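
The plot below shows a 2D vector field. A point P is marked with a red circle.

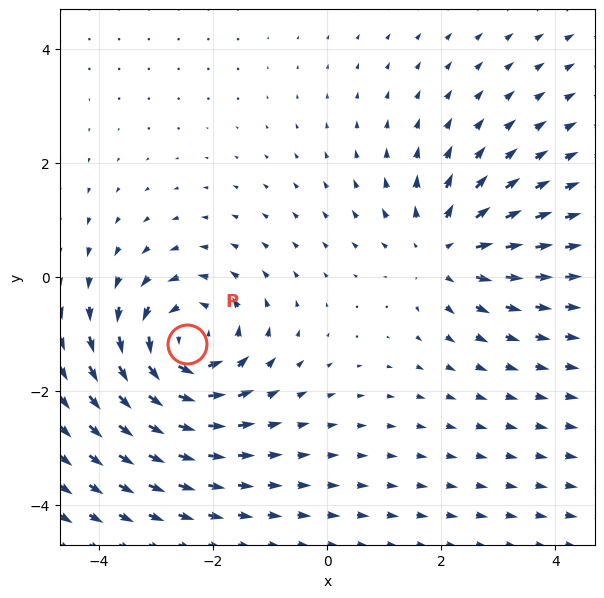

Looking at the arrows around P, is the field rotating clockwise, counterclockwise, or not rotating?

Near P at (-2.5, -1.2) the arrows circulate counterclockwise. The curl (z-component) there is about +4; positive curl means counterclockwise rotation.

counterclockwise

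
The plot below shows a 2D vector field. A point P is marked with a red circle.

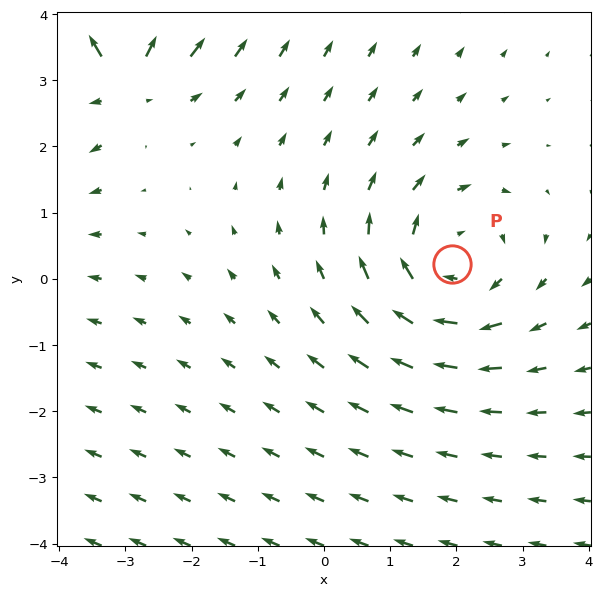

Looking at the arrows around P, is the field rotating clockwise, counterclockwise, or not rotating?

Near P at (1.9, 0.2) the arrows circulate clockwise. The curl (z-component) there is about -3; negative curl means clockwise rotation.

clockwise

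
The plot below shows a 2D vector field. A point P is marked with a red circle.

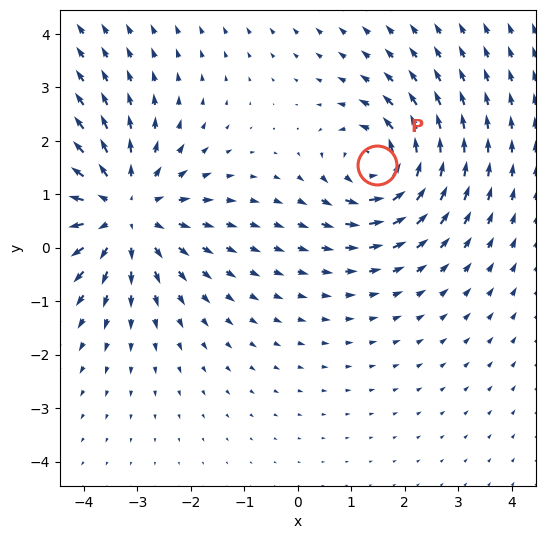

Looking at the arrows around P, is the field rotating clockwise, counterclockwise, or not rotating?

Near P at (1.5, 1.5) the arrows circulate counterclockwise. The curl (z-component) there is about +4; positive curl means counterclockwise rotation.

counterclockwise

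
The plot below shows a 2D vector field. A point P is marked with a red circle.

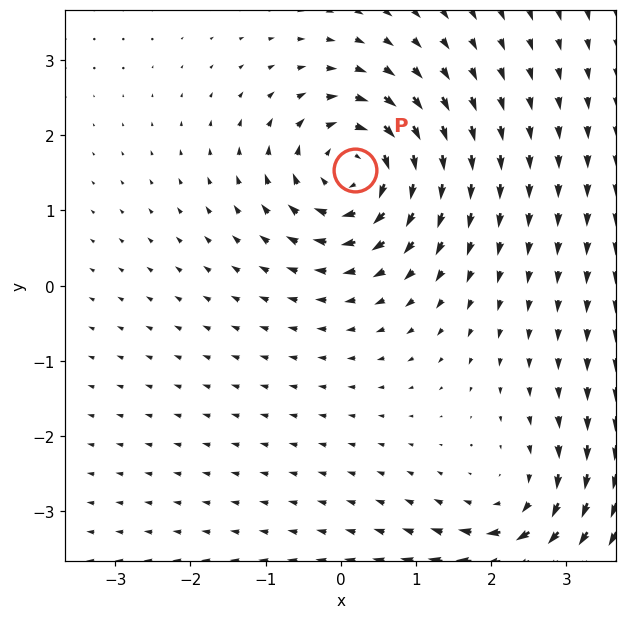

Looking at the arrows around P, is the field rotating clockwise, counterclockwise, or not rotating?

clockwise

Near P at (0.2, 1.5) the arrows circulate clockwise. The curl (z-component) there is about -5; negative curl means clockwise rotation.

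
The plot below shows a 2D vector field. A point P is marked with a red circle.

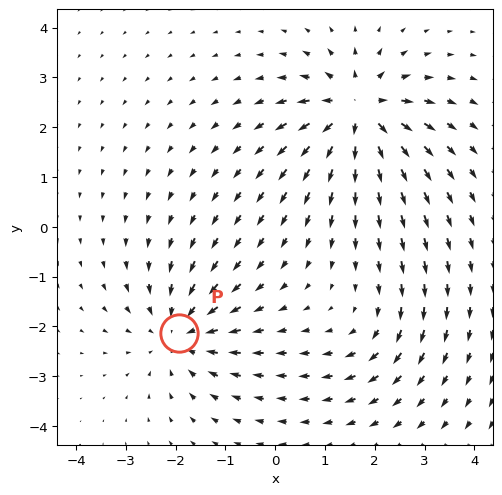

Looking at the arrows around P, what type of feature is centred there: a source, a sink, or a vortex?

sink

At P (-1.9, -2.1) the arrows converge inward. Divergence about -4, curl ≈0 — negative divergence with near-zero curl is a sink.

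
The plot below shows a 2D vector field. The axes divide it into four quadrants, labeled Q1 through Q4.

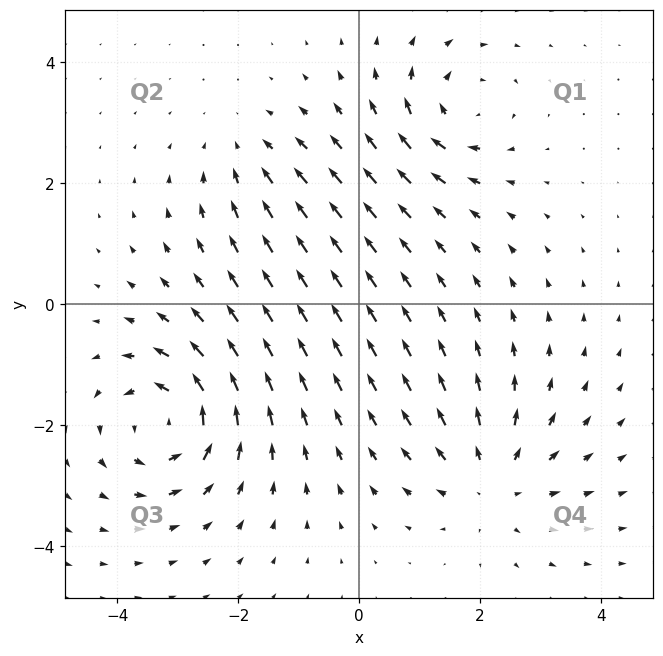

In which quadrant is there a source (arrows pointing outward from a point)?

The source sits at approximately (2.2, -2.9), which lies in quadrant Q4. The divergence there is about +4, positive as expected for a source.

Q4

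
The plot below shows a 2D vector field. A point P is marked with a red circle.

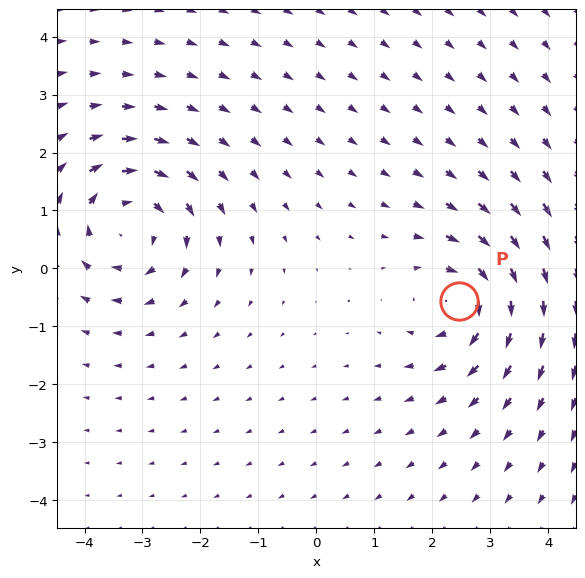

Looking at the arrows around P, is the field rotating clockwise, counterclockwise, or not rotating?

Near P at (2.5, -0.6) the arrows circulate clockwise. The curl (z-component) there is about -5; negative curl means clockwise rotation.

clockwise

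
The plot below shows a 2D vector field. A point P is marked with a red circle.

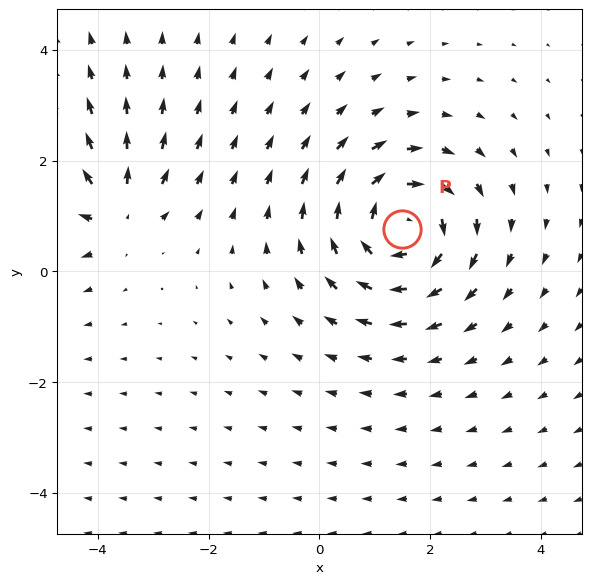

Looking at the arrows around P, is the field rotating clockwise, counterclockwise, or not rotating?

Near P at (1.5, 0.8) the arrows circulate clockwise. The curl (z-component) there is about -5; negative curl means clockwise rotation.

clockwise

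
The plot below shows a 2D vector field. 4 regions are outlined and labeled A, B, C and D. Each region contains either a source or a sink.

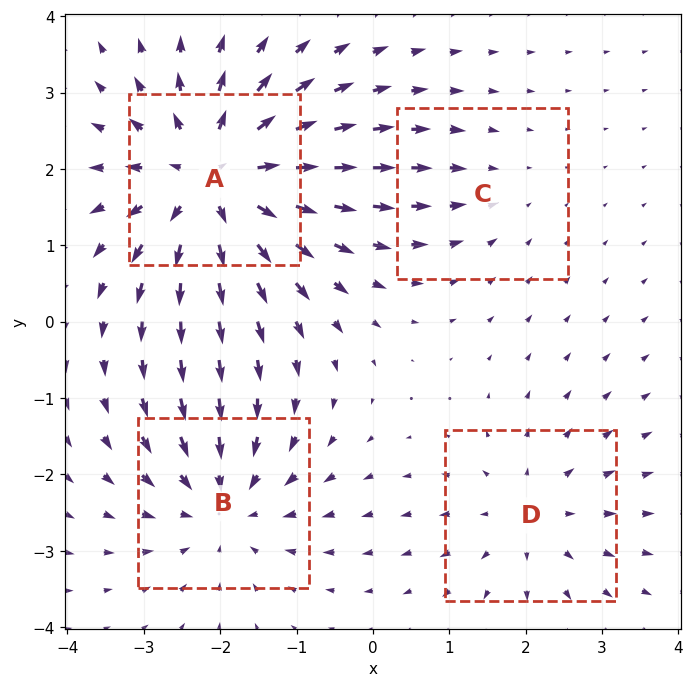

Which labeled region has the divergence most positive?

A

Divergence at each region's feature centre — A: about +7, B: about -5, C: about -2, D: about +3. Region A is most positive.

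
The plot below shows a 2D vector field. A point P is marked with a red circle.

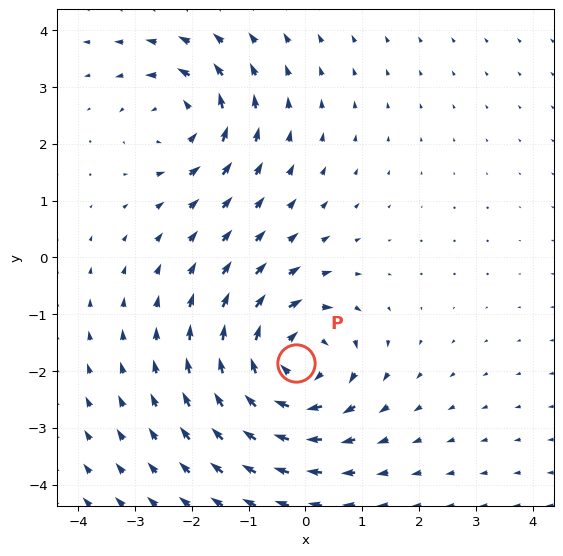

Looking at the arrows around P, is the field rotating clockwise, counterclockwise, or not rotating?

Near P at (-0.2, -1.9) the arrows circulate clockwise. The curl (z-component) there is about -5; negative curl means clockwise rotation.

clockwise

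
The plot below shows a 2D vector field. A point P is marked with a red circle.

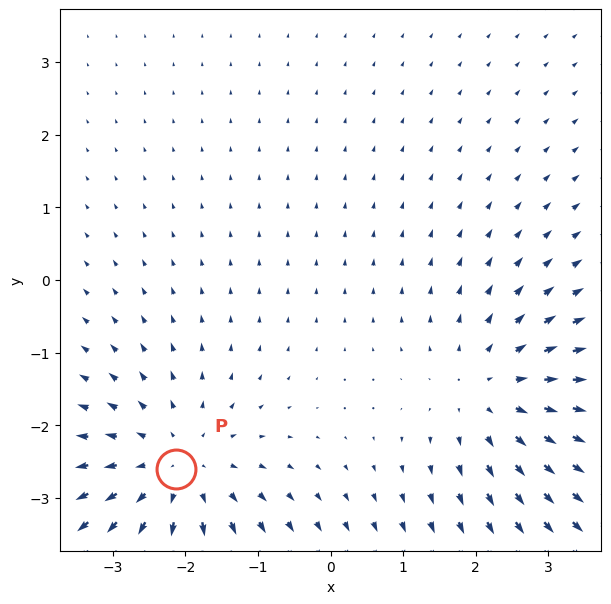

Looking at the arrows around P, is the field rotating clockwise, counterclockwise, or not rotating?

not rotating

Near P at (-2.1, -2.6) the arrows show no circulation. The curl there is ≈0.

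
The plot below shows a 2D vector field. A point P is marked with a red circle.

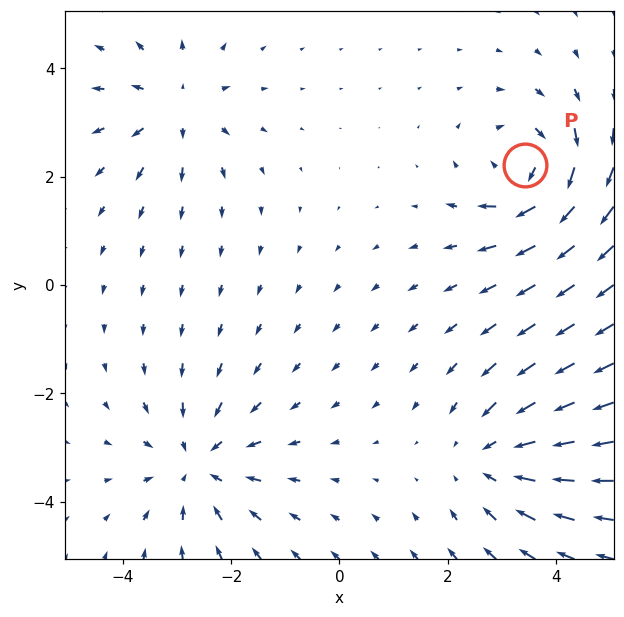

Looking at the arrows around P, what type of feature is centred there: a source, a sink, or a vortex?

vortex

At P (3.4, 2.2) the arrows circulate clockwise. Divergence ≈0, curl about -6 — near-zero divergence with nonzero curl is a vortex.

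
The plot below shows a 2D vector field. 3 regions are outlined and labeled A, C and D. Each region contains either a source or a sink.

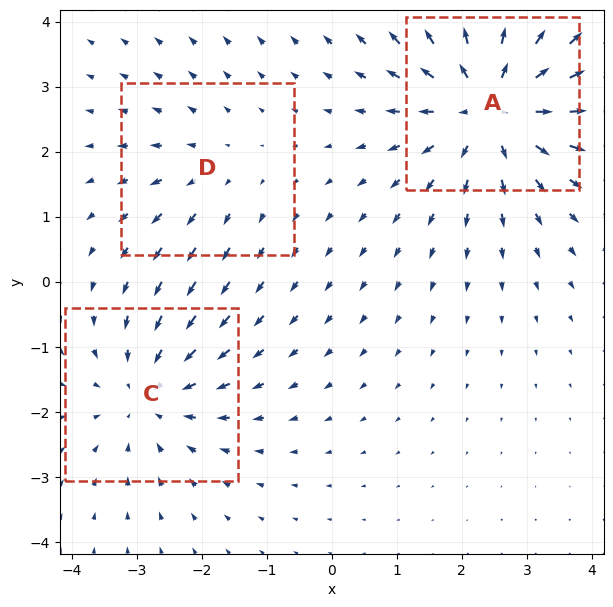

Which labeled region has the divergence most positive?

A

Divergence at each region's feature centre — A: about +4, C: about -3, D: about +2. Region A is most positive.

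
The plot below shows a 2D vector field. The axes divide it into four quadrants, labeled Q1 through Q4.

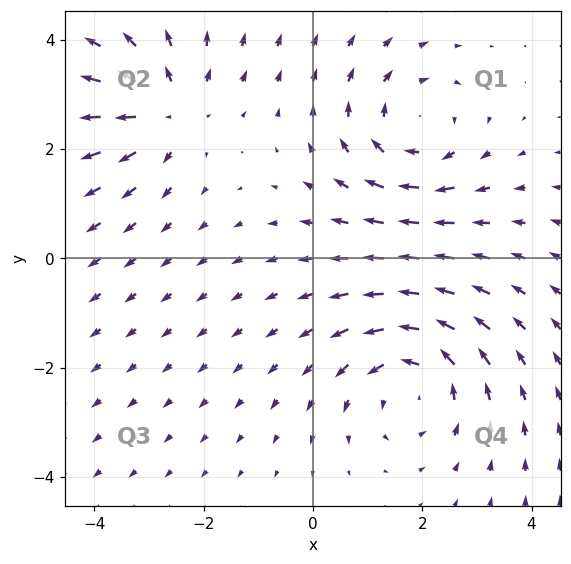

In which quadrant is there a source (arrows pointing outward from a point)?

Q2

The source sits at approximately (-2.7, 2.7), which lies in quadrant Q2. The divergence there is about +4, positive as expected for a source.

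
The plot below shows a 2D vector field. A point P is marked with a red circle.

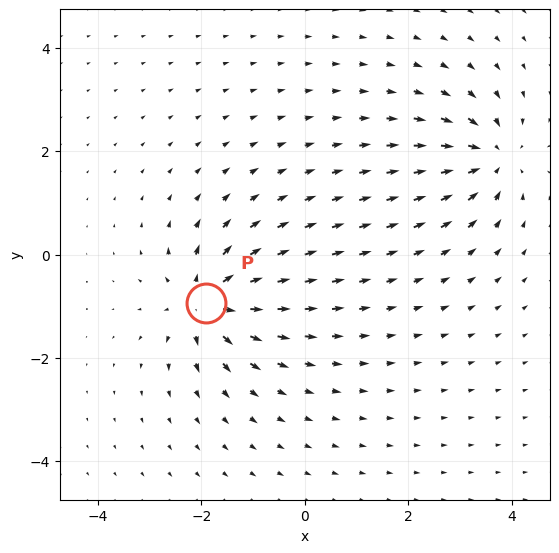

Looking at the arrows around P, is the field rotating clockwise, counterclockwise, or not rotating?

not rotating

Near P at (-1.9, -0.9) the arrows show no circulation. The curl there is ≈0.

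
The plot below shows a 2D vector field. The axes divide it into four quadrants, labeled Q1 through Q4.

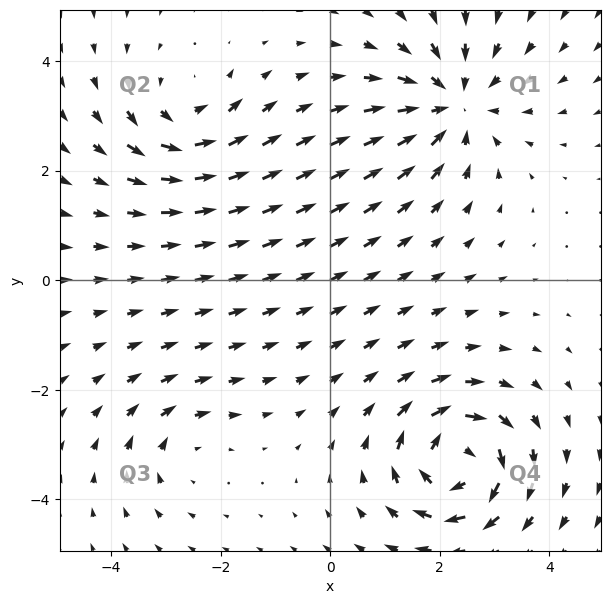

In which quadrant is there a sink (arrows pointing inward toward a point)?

Q1

The sink sits at approximately (2.3, 3.2), which lies in quadrant Q1. The divergence there is about -5, negative as expected for a sink.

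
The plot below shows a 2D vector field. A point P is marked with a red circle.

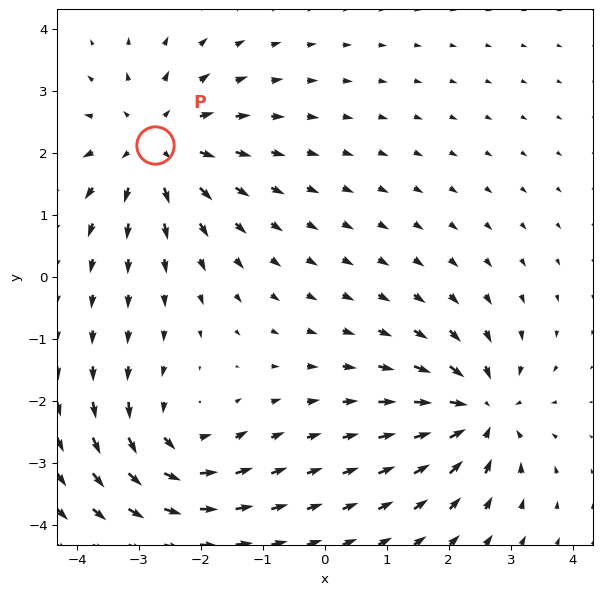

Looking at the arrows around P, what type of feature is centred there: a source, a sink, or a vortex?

source

At P (-2.7, 2.1) the arrows spread outward. Divergence about +4, curl ≈0 — positive divergence with near-zero curl is a source.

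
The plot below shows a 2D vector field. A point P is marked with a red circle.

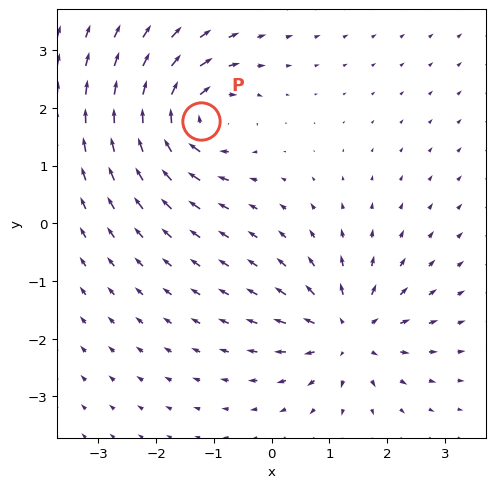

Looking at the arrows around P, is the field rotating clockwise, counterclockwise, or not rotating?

Near P at (-1.2, 1.8) the arrows circulate clockwise. The curl (z-component) there is about -5; negative curl means clockwise rotation.

clockwise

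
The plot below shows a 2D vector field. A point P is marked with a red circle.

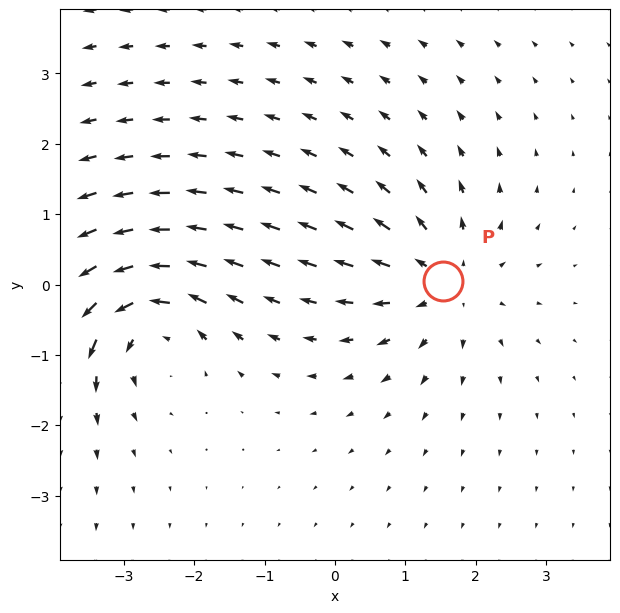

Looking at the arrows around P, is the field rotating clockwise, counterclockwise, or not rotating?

Near P at (1.5, 0.1) the arrows show no circulation. The curl there is ≈0.

not rotating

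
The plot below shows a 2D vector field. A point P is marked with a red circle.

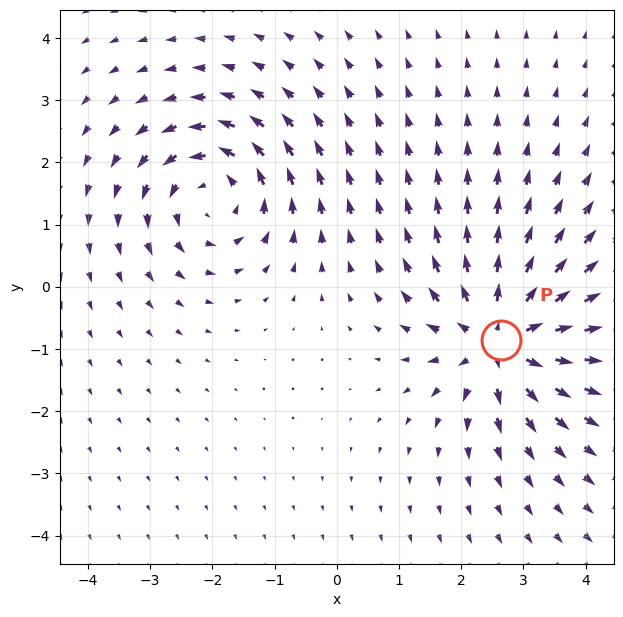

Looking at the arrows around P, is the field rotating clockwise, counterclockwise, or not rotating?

not rotating

Near P at (2.6, -0.8) the arrows show no circulation. The curl there is ≈0.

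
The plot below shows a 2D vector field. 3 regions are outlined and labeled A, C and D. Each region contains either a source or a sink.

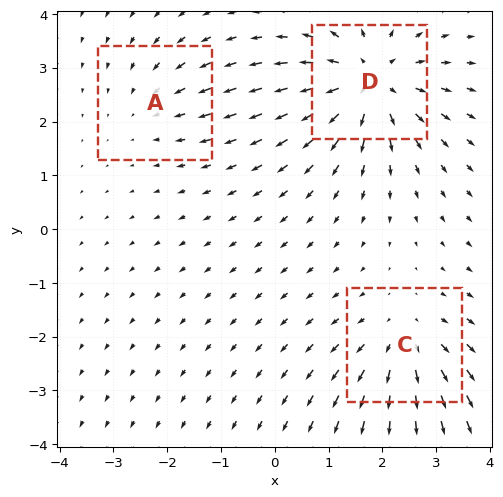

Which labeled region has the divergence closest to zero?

A

Divergence at each region's feature centre — A: about -2, C: about +3, D: about +5. Region A is closest to zero.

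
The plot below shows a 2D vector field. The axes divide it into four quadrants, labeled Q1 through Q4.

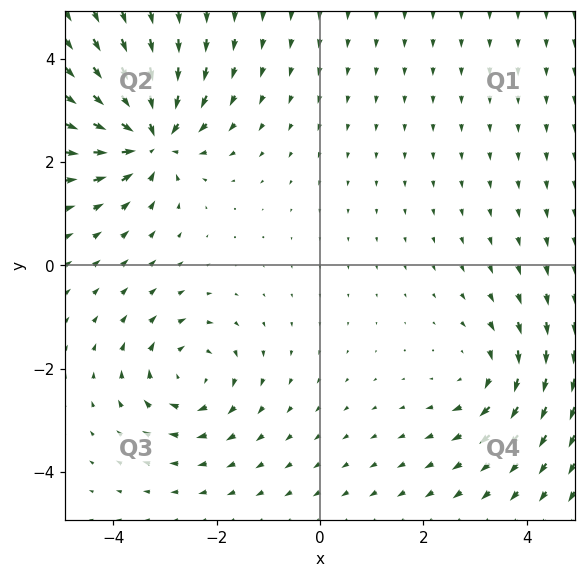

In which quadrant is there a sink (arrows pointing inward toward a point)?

Q2

The sink sits at approximately (-3.3, 2.5), which lies in quadrant Q2. The divergence there is about -5, negative as expected for a sink.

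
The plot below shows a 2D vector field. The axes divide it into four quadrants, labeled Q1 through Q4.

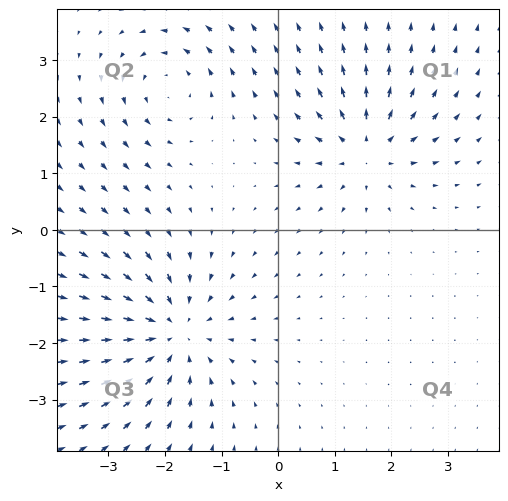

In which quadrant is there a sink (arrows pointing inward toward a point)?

The sink sits at approximately (-1.9, -1.8), which lies in quadrant Q3. The divergence there is about -4, negative as expected for a sink.

Q3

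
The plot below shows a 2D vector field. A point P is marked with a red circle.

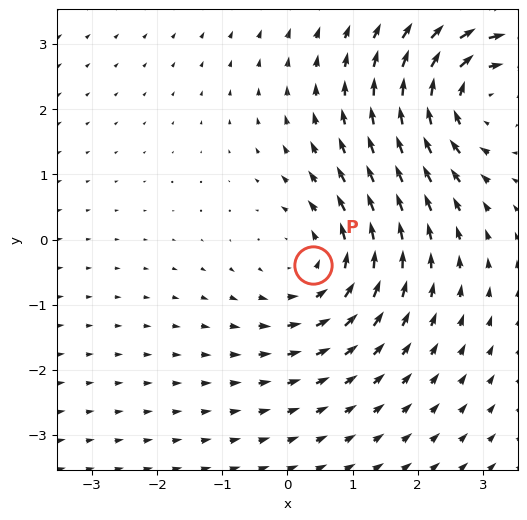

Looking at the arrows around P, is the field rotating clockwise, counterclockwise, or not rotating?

counterclockwise

Near P at (0.4, -0.4) the arrows circulate counterclockwise. The curl (z-component) there is about +3; positive curl means counterclockwise rotation.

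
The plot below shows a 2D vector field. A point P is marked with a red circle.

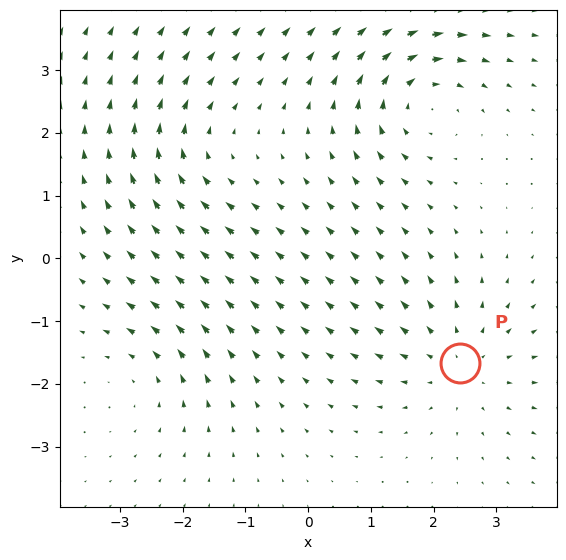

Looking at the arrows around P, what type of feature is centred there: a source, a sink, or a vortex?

source

At P (2.4, -1.7) the arrows spread outward. Divergence about +3, curl ≈0 — positive divergence with near-zero curl is a source.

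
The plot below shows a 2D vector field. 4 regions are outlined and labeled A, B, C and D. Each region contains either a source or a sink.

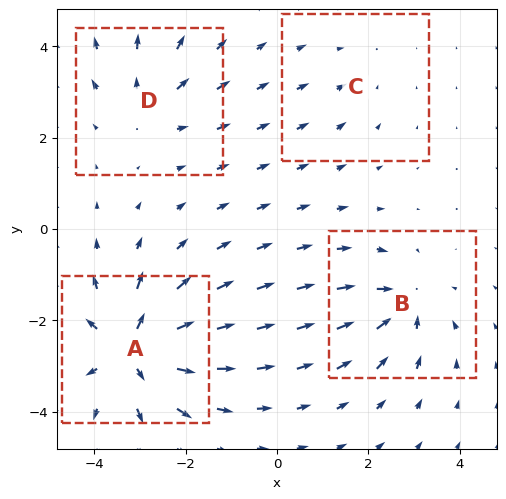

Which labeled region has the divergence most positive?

Divergence at each region's feature centre — A: about +8, B: about -5, C: about -2, D: about +4. Region A is most positive.

A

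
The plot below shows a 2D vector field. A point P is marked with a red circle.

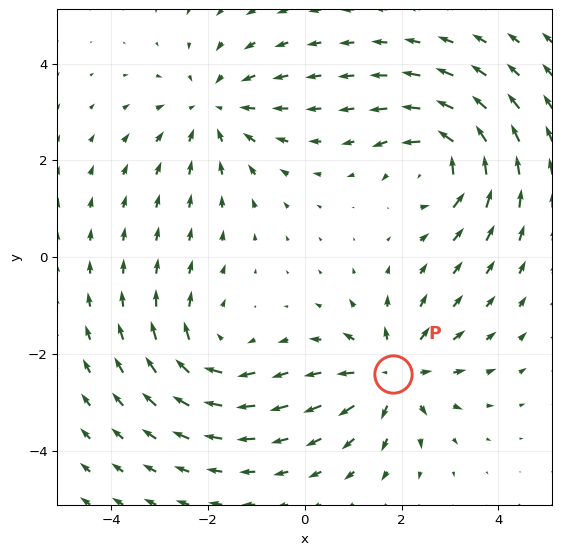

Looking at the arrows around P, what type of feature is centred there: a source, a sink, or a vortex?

source

At P (1.8, -2.4) the arrows spread outward. Divergence about +5, curl ≈0 — positive divergence with near-zero curl is a source.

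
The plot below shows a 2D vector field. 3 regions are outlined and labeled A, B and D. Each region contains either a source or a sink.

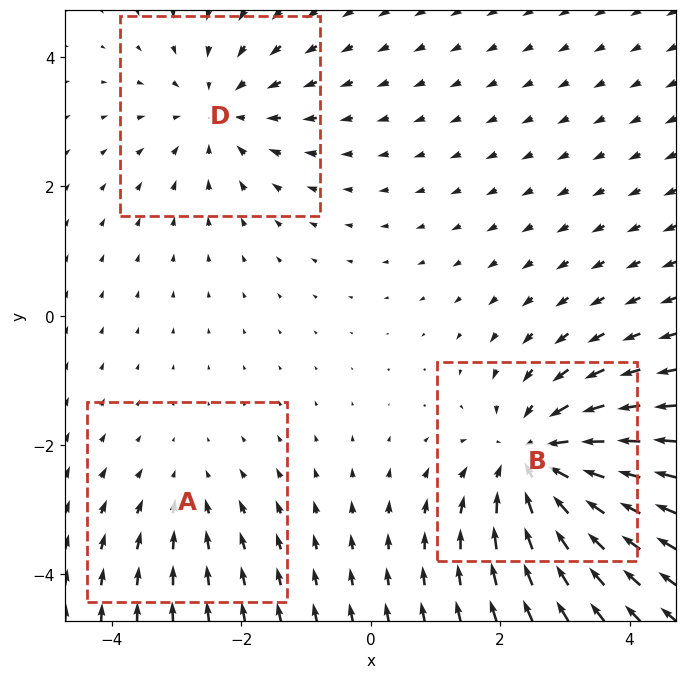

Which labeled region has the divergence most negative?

Divergence at each region's feature centre — A: about -2, B: about -4, D: about -3. Region B is most negative.

B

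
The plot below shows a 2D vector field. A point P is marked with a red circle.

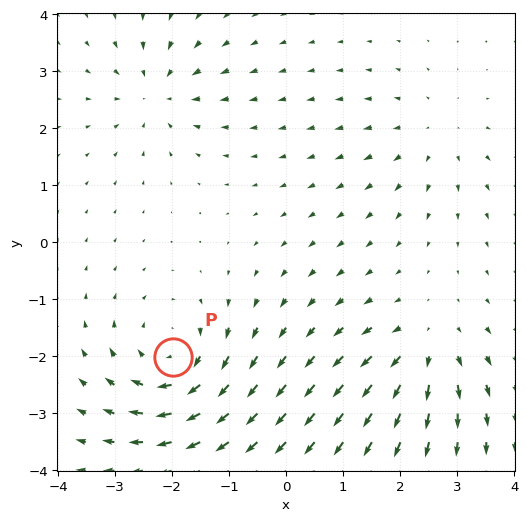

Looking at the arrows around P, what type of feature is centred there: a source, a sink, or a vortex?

At P (-2.0, -2.0) the arrows circulate clockwise. Divergence ≈0, curl about -5 — near-zero divergence with nonzero curl is a vortex.

vortex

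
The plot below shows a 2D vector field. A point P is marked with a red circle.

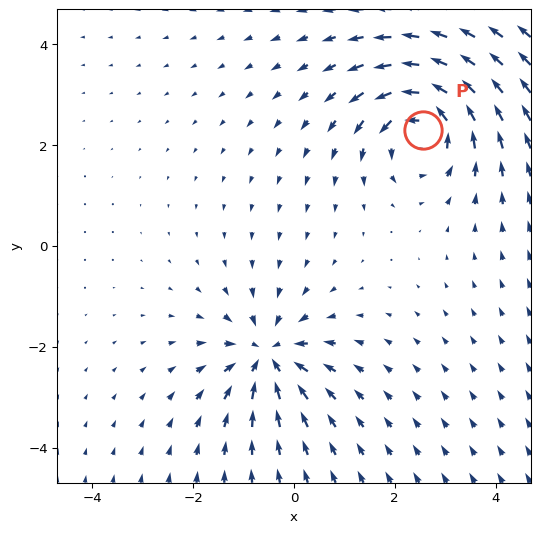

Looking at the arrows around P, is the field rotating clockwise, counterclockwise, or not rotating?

Near P at (2.6, 2.3) the arrows circulate counterclockwise. The curl (z-component) there is about +4; positive curl means counterclockwise rotation.

counterclockwise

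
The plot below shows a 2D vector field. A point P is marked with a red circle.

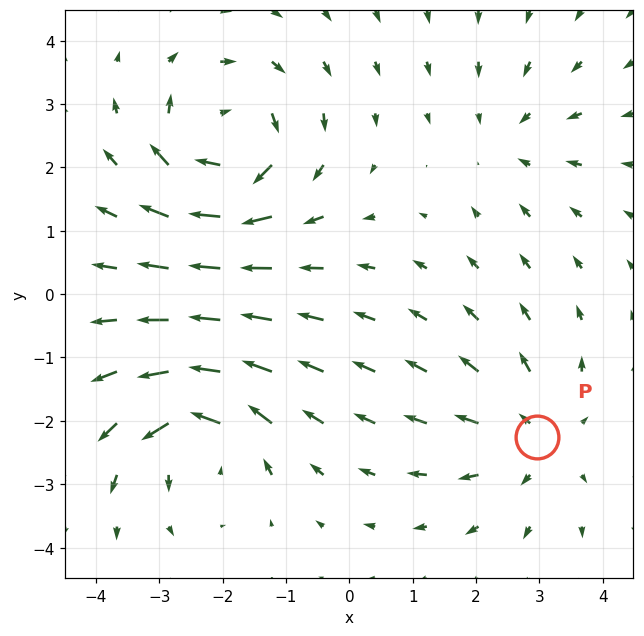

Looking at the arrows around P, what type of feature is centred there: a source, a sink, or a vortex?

source

At P (3.0, -2.3) the arrows spread outward. Divergence about +3, curl ≈0 — positive divergence with near-zero curl is a source.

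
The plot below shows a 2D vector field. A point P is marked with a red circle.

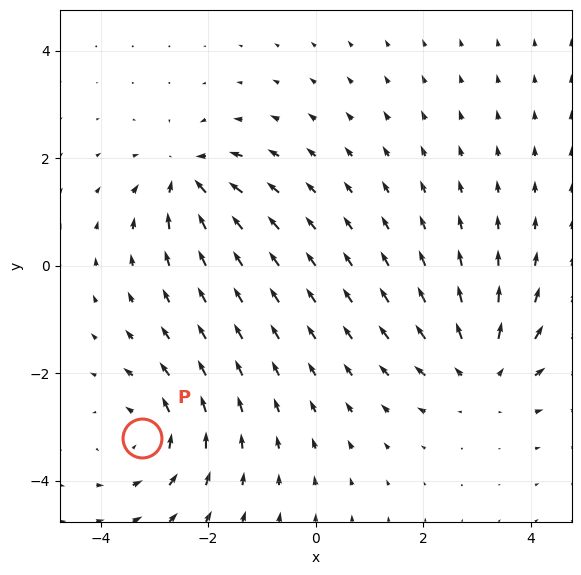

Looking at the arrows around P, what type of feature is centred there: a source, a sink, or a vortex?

vortex

At P (-3.2, -3.2) the arrows circulate counterclockwise. Divergence ≈0, curl about +4 — near-zero divergence with nonzero curl is a vortex.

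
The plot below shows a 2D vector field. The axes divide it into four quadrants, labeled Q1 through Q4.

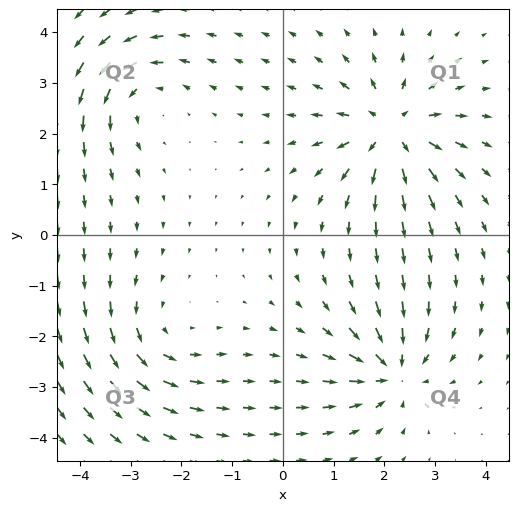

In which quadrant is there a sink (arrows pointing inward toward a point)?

Q4

The sink sits at approximately (2.2, -2.7), which lies in quadrant Q4. The divergence there is about -5, negative as expected for a sink.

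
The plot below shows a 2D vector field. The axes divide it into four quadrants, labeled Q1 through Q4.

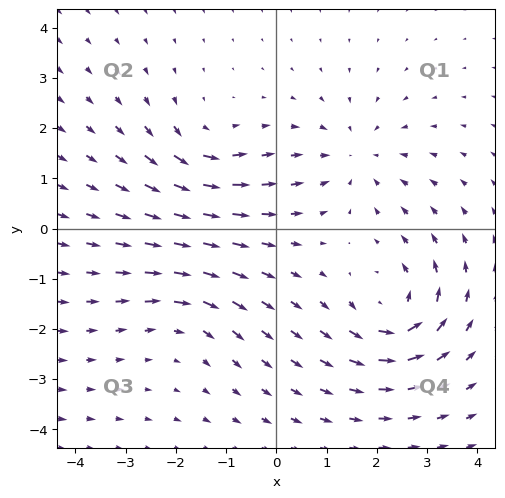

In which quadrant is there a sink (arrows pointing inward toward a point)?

Q1

The sink sits at approximately (1.6, 1.4), which lies in quadrant Q1. The divergence there is about -3, negative as expected for a sink.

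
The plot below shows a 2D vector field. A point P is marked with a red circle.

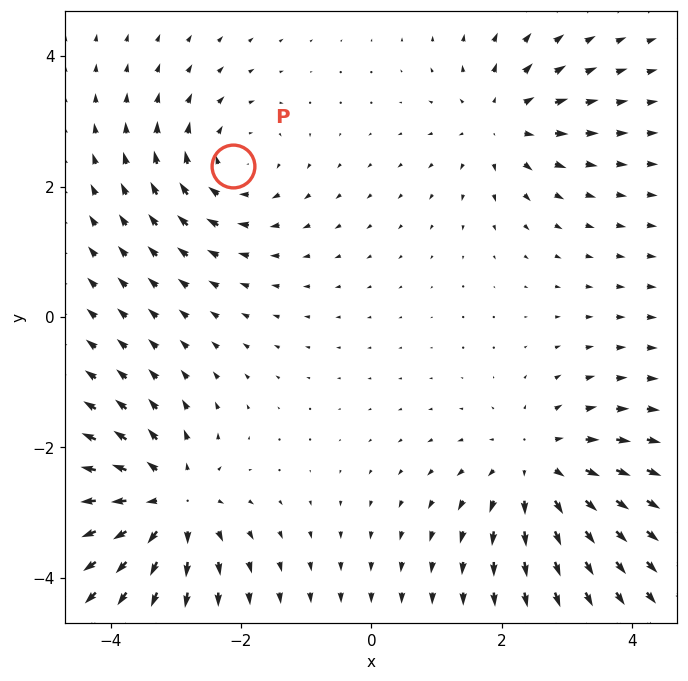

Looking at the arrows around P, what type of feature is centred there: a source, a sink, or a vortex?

vortex

At P (-2.1, 2.3) the arrows circulate clockwise. Divergence ≈0, curl about -4 — near-zero divergence with nonzero curl is a vortex.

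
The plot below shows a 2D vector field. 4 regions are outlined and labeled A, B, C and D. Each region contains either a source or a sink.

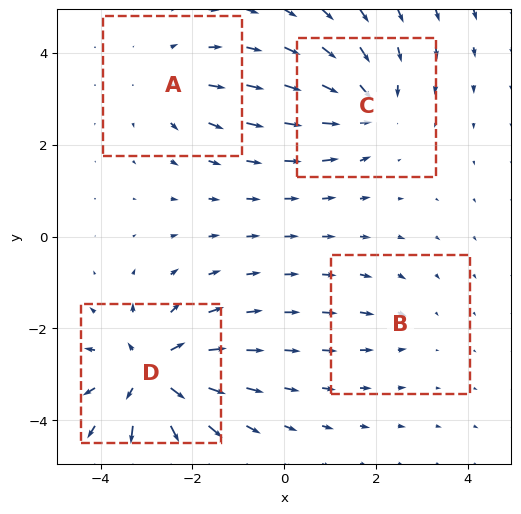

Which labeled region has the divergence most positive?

D

Divergence at each region's feature centre — A: about +3, B: about -2, C: about -5, D: about +7. Region D is most positive.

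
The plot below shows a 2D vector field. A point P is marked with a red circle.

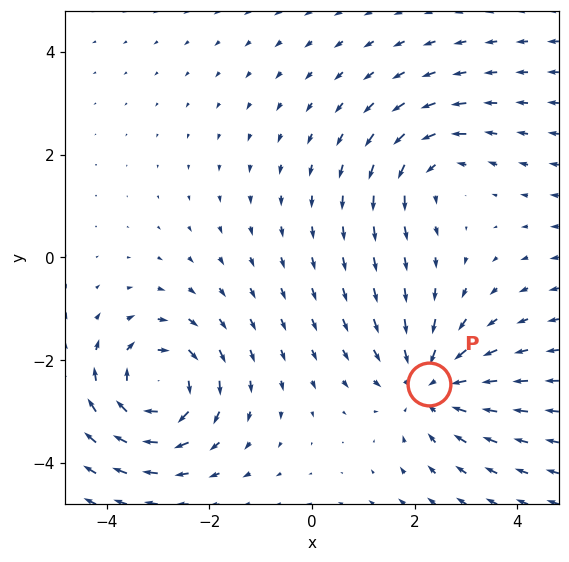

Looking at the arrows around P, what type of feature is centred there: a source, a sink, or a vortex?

At P (2.3, -2.5) the arrows converge inward. Divergence about -3, curl ≈0 — negative divergence with near-zero curl is a sink.

sink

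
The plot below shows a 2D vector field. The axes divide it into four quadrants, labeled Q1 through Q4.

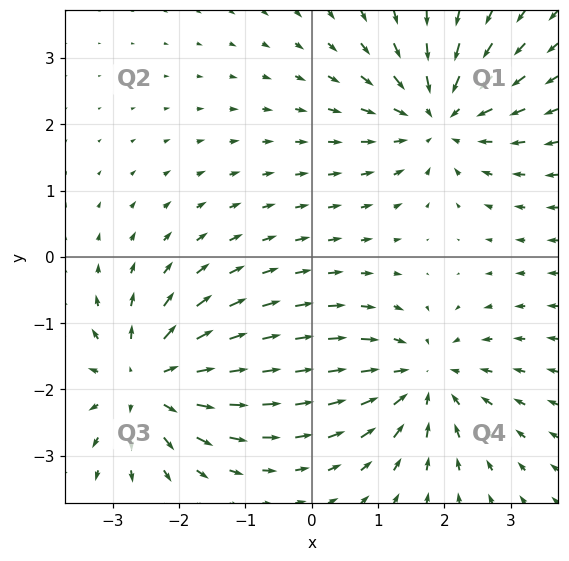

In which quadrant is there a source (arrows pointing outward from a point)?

The source sits at approximately (-2.5, -1.9), which lies in quadrant Q3. The divergence there is about +5, positive as expected for a source.

Q3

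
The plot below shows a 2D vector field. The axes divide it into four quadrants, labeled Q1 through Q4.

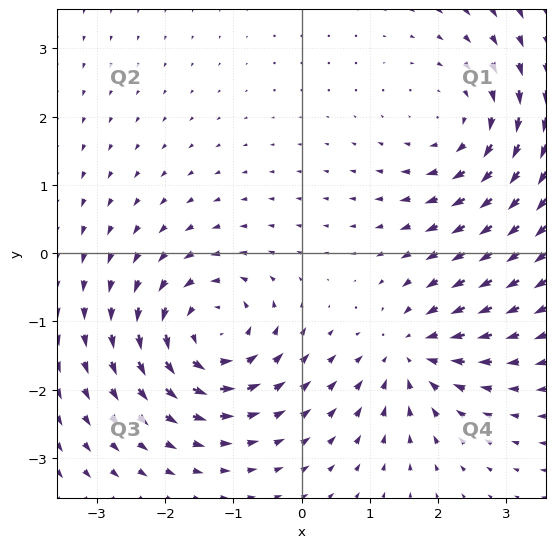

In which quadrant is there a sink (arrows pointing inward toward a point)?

The sink sits at approximately (1.6, -1.5), which lies in quadrant Q4. The divergence there is about -3, negative as expected for a sink.

Q4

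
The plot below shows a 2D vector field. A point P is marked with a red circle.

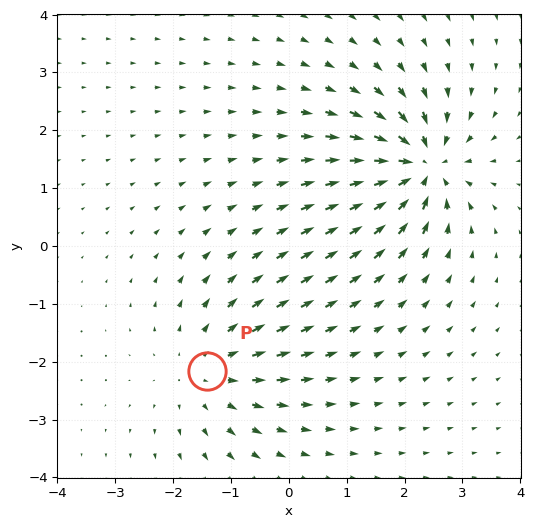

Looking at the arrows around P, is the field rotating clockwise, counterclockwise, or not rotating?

Near P at (-1.4, -2.2) the arrows show no circulation. The curl there is ≈0.

not rotating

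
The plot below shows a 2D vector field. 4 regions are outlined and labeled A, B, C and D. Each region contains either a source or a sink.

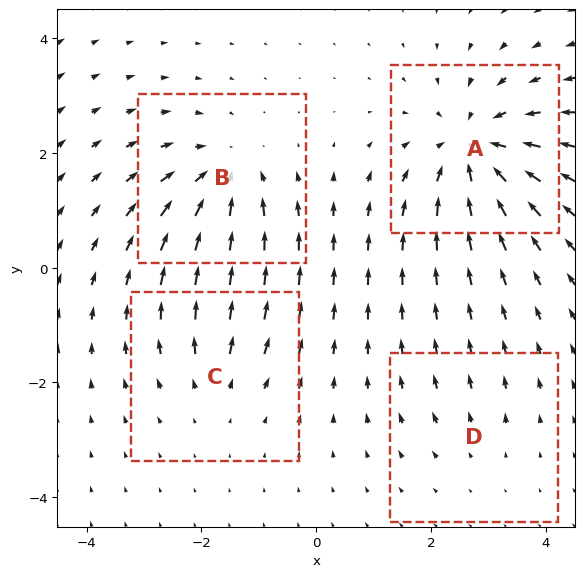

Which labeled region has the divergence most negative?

A

Divergence at each region's feature centre — A: about -7, B: about -5, C: about +3, D: about +2. Region A is most negative.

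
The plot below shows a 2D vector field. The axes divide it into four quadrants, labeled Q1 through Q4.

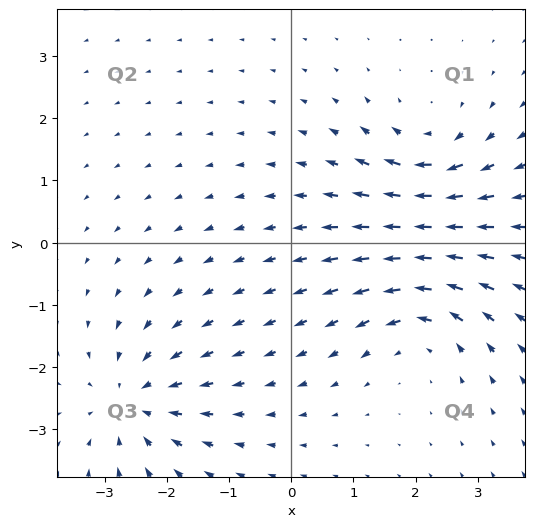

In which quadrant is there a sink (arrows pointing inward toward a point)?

Q3

The sink sits at approximately (-2.5, -2.6), which lies in quadrant Q3. The divergence there is about -5, negative as expected for a sink.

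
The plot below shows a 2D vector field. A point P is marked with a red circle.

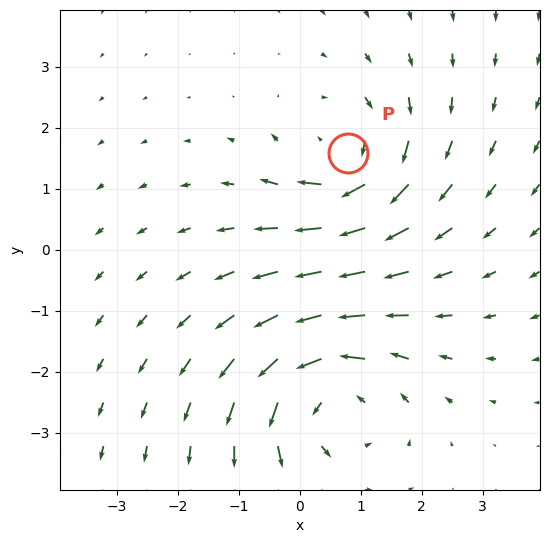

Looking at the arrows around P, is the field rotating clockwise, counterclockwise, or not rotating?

clockwise

Near P at (0.8, 1.6) the arrows circulate clockwise. The curl (z-component) there is about -4; negative curl means clockwise rotation.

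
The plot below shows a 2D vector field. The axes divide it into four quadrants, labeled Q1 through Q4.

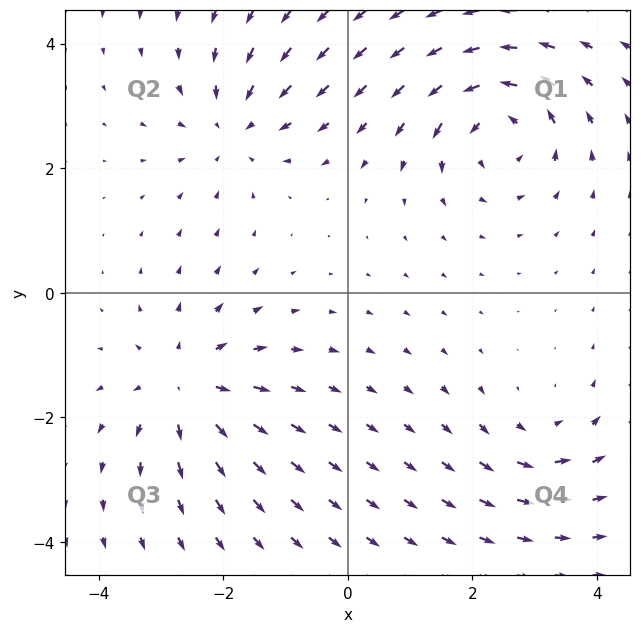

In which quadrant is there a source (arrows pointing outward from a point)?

The source sits at approximately (-2.6, -1.5), which lies in quadrant Q3. The divergence there is about +5, positive as expected for a source.

Q3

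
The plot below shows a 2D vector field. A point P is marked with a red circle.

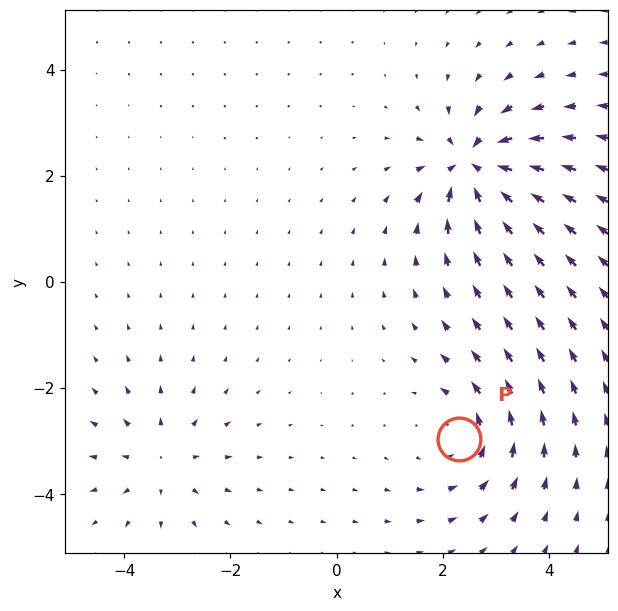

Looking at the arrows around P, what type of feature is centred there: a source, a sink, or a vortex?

At P (2.3, -3.0) the arrows circulate counterclockwise. Divergence ≈0, curl about +3 — near-zero divergence with nonzero curl is a vortex.

vortex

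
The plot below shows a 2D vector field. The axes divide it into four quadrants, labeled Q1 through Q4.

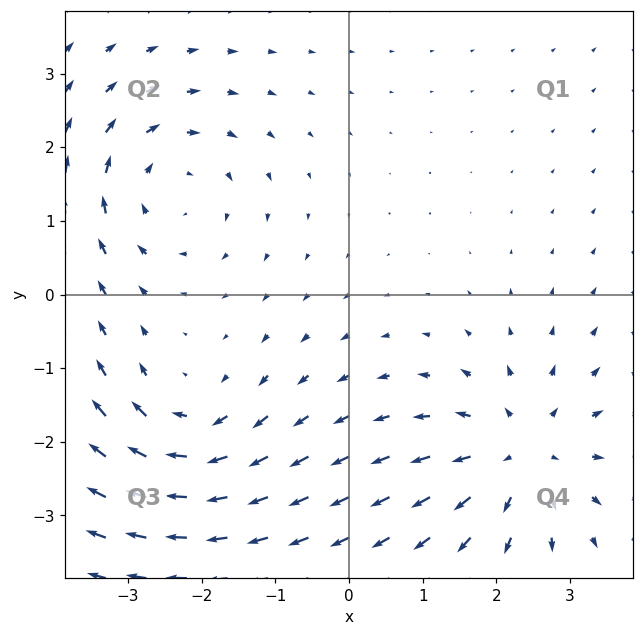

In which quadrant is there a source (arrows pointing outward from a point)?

The source sits at approximately (2.4, -2.2), which lies in quadrant Q4. The divergence there is about +5, positive as expected for a source.

Q4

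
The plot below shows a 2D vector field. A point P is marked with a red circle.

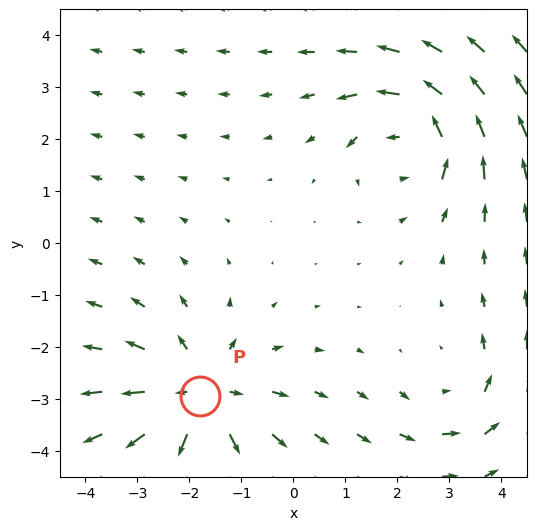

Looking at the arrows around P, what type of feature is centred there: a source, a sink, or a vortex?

At P (-1.8, -2.9) the arrows spread outward. Divergence about +4, curl ≈0 — positive divergence with near-zero curl is a source.

source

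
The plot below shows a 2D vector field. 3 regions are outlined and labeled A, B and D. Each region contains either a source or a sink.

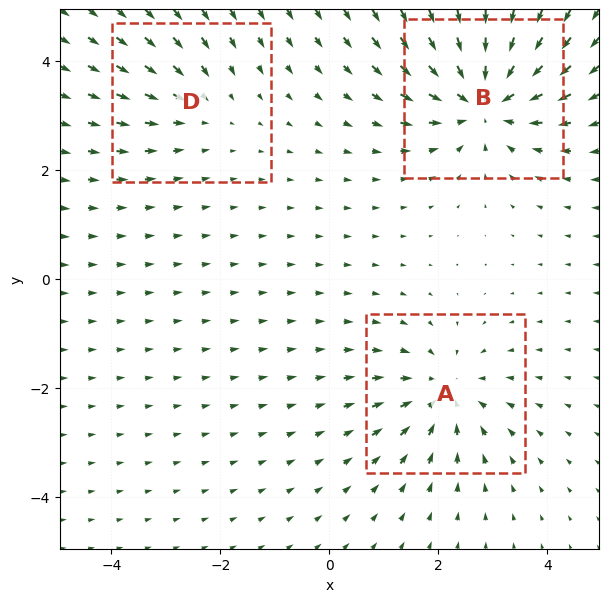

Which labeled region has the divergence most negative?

Divergence at each region's feature centre — A: about -3, B: about -5, D: about -2. Region B is most negative.

B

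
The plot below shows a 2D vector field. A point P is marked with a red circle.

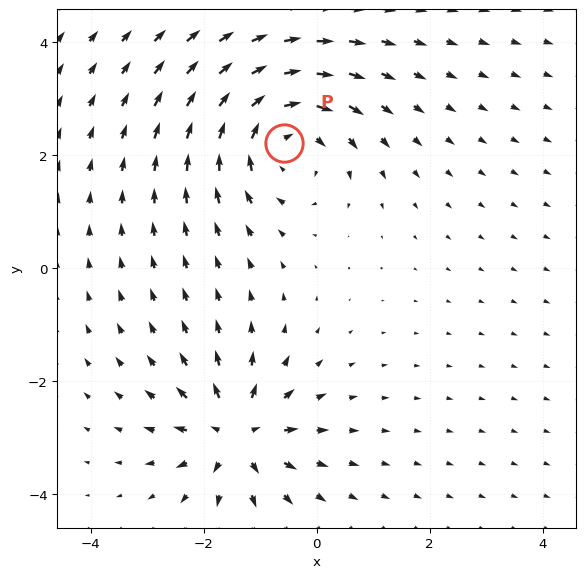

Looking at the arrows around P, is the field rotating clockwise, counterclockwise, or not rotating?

Near P at (-0.6, 2.2) the arrows circulate clockwise. The curl (z-component) there is about -4; negative curl means clockwise rotation.

clockwise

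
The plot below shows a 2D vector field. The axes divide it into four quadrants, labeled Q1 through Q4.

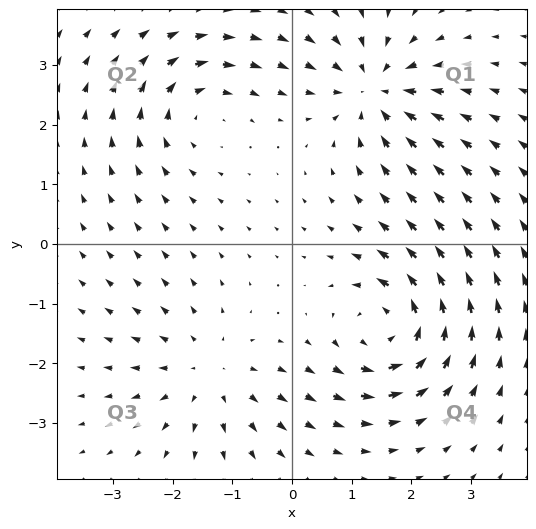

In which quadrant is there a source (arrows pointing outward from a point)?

The source sits at approximately (-1.4, -2.2), which lies in quadrant Q3. The divergence there is about +3, positive as expected for a source.

Q3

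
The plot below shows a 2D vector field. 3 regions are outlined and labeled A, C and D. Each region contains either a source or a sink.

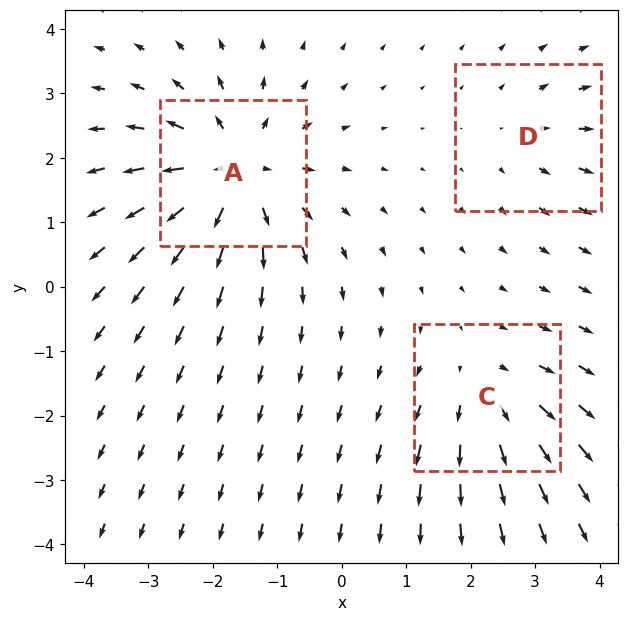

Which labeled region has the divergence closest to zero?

D

Divergence at each region's feature centre — A: about +5, C: about +3, D: about +2. Region D is closest to zero.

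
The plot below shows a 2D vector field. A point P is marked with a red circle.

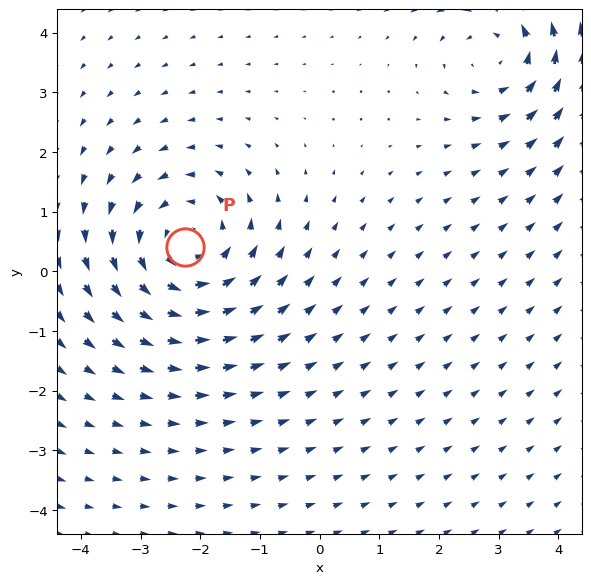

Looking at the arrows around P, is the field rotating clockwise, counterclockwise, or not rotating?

Near P at (-2.2, 0.4) the arrows circulate counterclockwise. The curl (z-component) there is about +4; positive curl means counterclockwise rotation.

counterclockwise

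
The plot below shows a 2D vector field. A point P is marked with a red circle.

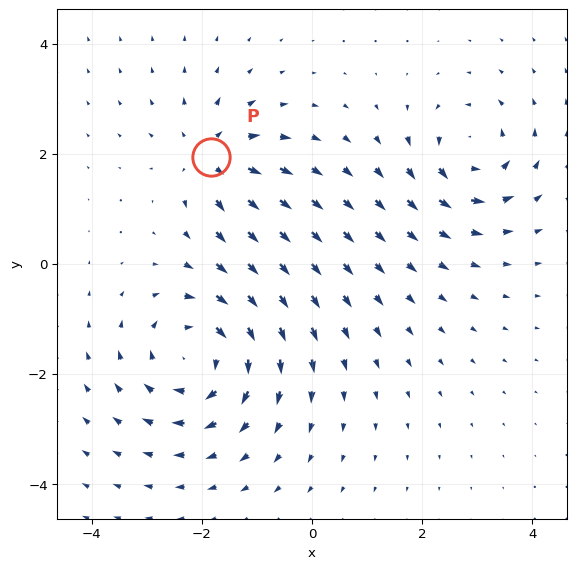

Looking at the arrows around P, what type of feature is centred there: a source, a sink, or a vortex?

At P (-1.8, 1.9) the arrows spread outward. Divergence about +4, curl ≈0 — positive divergence with near-zero curl is a source.

source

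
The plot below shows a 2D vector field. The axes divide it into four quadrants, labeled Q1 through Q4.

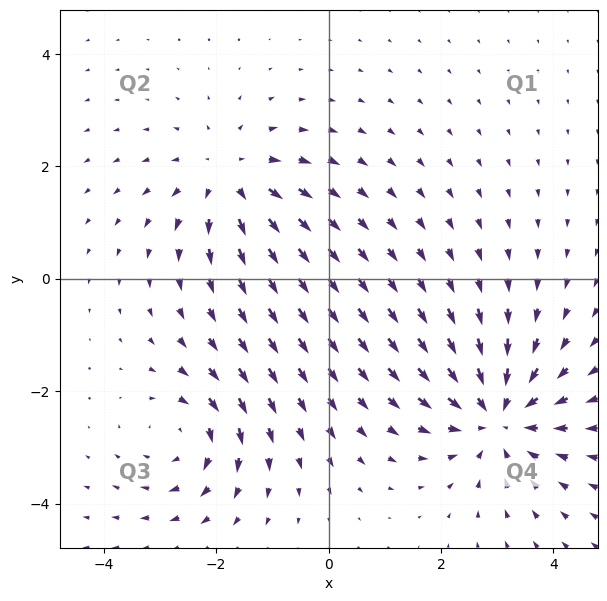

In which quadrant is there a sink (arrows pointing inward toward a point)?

The sink sits at approximately (3.0, -2.4), which lies in quadrant Q4. The divergence there is about -5, negative as expected for a sink.

Q4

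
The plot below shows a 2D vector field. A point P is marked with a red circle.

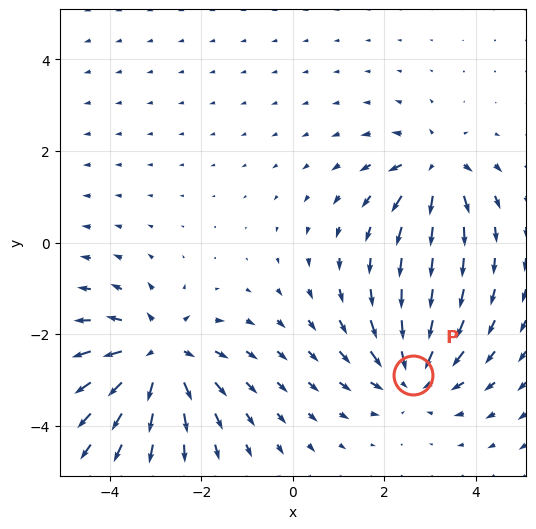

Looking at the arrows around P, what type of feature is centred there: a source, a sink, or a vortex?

At P (2.6, -2.9) the arrows converge inward. Divergence about -4, curl ≈0 — negative divergence with near-zero curl is a sink.

sink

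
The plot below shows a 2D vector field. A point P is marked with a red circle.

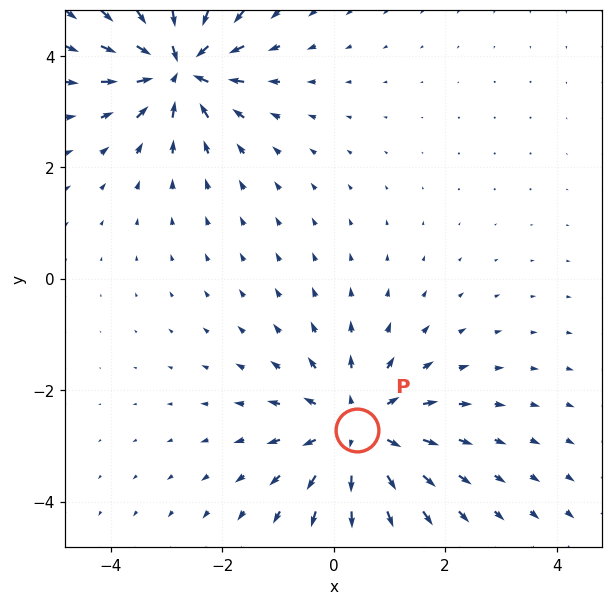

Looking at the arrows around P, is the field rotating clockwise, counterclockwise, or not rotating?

not rotating

Near P at (0.4, -2.7) the arrows show no circulation. The curl there is ≈0.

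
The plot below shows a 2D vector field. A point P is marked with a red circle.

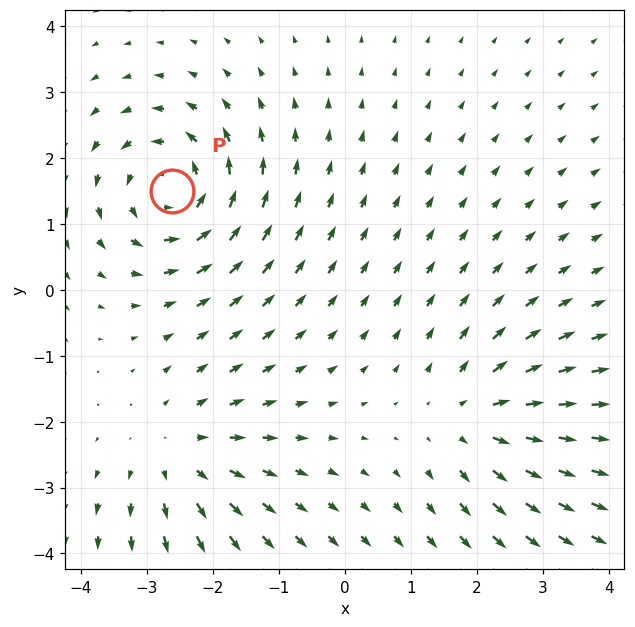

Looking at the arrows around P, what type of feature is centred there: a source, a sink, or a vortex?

At P (-2.6, 1.5) the arrows circulate counterclockwise. Divergence ≈0, curl about +5 — near-zero divergence with nonzero curl is a vortex.

vortex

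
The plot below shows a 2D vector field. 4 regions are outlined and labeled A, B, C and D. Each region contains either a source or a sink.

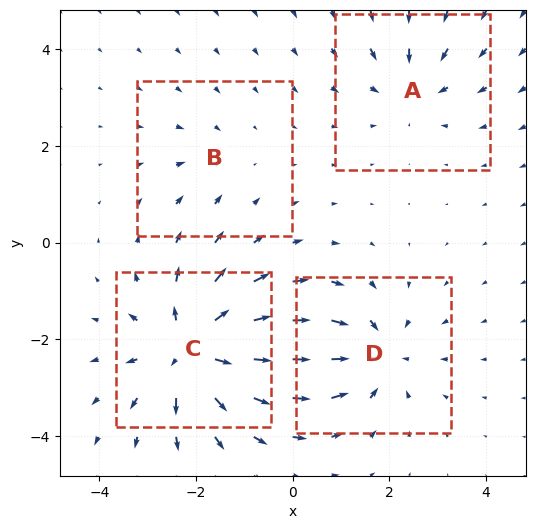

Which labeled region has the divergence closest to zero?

B

Divergence at each region's feature centre — A: about -3, B: about -2, C: about +7, D: about -5. Region B is closest to zero.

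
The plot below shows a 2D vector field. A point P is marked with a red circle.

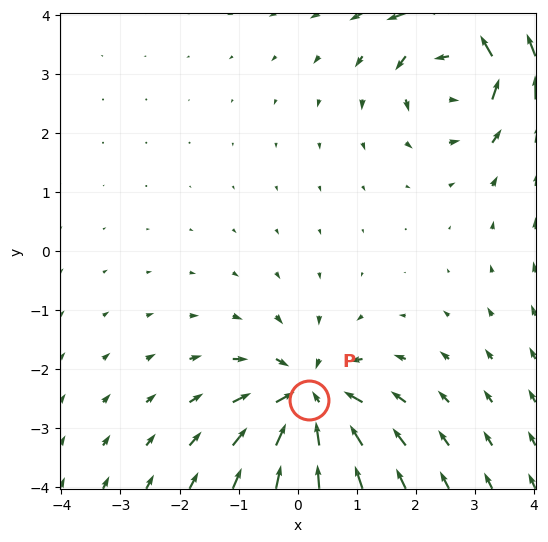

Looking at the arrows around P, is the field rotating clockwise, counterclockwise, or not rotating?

Near P at (0.2, -2.5) the arrows show no circulation. The curl there is ≈0.

not rotating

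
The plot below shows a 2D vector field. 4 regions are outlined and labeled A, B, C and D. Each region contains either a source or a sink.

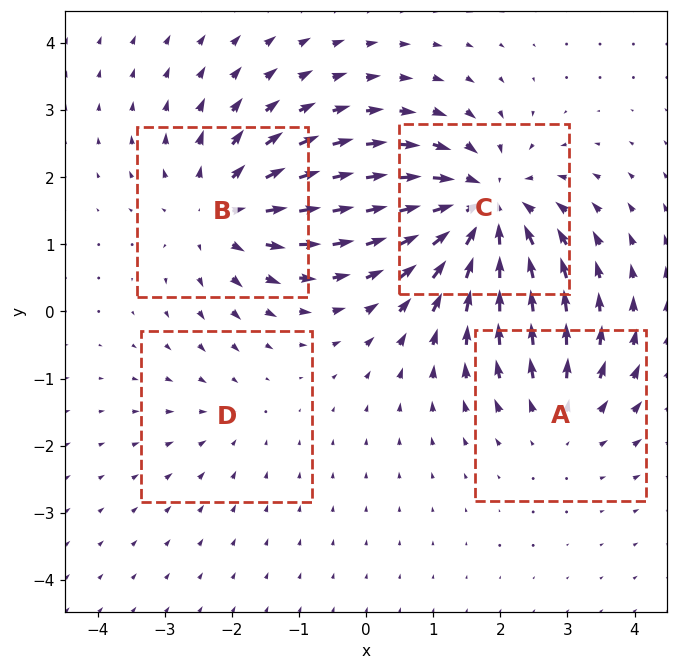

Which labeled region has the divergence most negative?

Divergence at each region's feature centre — A: about +3, B: about +5, C: about -7, D: about -2. Region C is most negative.

C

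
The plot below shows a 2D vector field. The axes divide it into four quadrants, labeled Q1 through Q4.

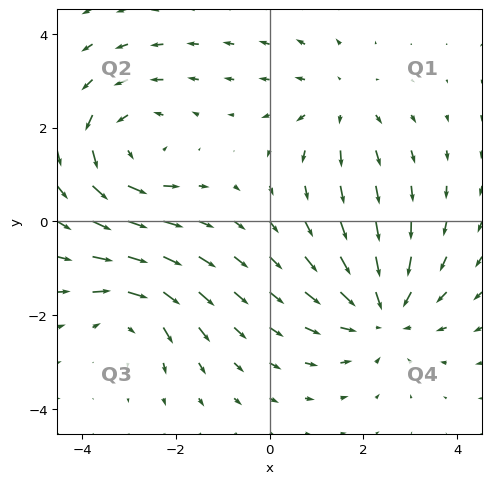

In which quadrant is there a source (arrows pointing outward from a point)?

Q1

The source sits at approximately (1.5, 2.5), which lies in quadrant Q1. The divergence there is about +3, positive as expected for a source.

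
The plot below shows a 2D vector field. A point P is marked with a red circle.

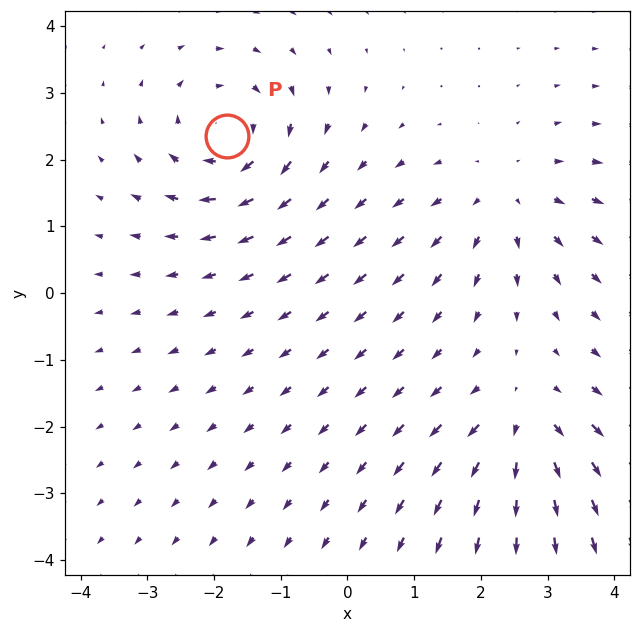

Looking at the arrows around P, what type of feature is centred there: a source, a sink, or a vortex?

At P (-1.8, 2.4) the arrows circulate clockwise. Divergence ≈0, curl about -5 — near-zero divergence with nonzero curl is a vortex.

vortex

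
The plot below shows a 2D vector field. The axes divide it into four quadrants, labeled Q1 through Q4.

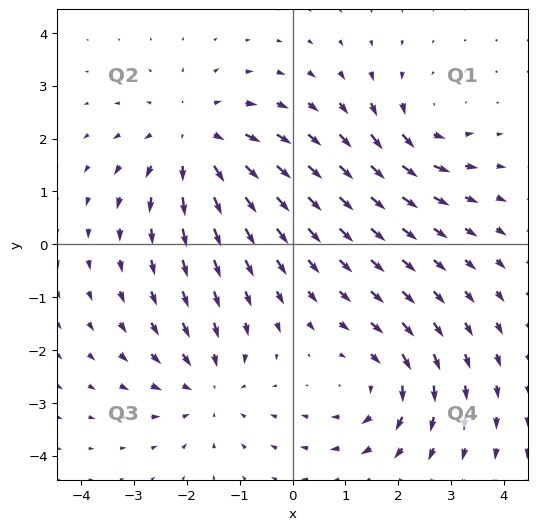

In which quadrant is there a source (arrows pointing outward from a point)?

Q2

The source sits at approximately (-1.8, 1.9), which lies in quadrant Q2. The divergence there is about +3, positive as expected for a source.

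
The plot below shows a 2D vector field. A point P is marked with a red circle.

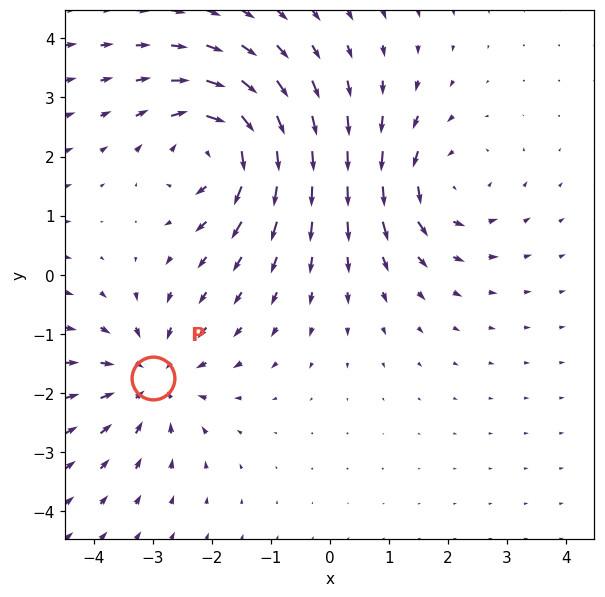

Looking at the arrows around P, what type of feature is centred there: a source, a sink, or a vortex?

At P (-3.0, -1.7) the arrows converge inward. Divergence about -4, curl ≈0 — negative divergence with near-zero curl is a sink.

sink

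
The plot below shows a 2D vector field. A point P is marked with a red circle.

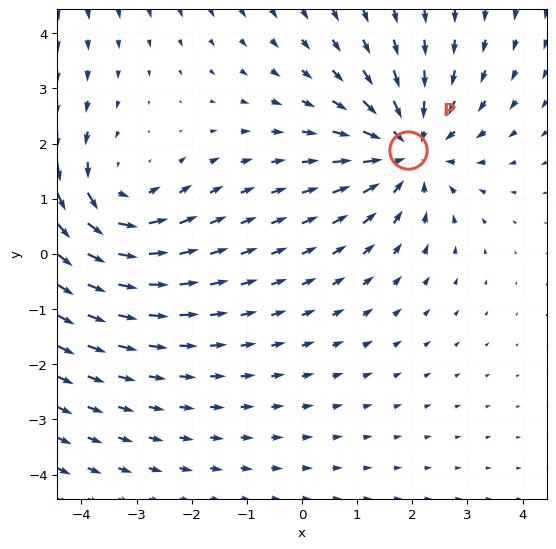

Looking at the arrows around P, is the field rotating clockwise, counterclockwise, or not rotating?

Near P at (1.9, 1.9) the arrows show no circulation. The curl there is ≈0.

not rotating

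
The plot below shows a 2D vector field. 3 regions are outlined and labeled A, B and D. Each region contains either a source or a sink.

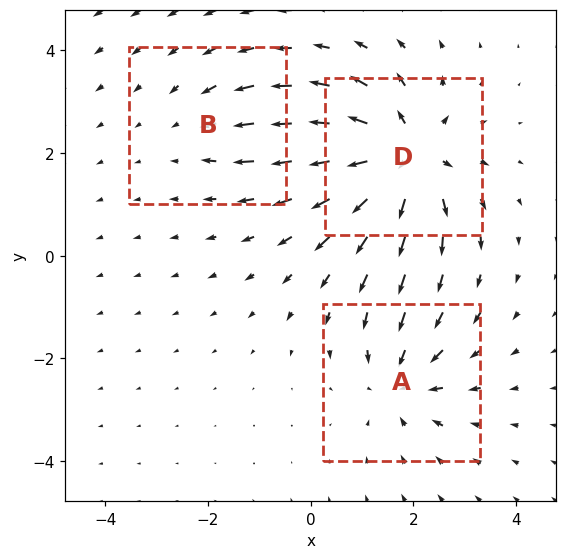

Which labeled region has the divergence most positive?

Divergence at each region's feature centre — A: about -3, B: about -2, D: about +5. Region D is most positive.

D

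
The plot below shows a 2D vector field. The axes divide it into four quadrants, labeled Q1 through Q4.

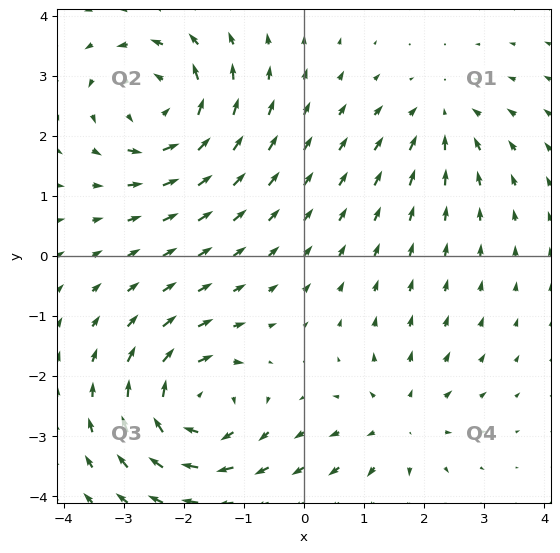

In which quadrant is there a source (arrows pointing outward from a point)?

The source sits at approximately (1.6, -2.8), which lies in quadrant Q4. The divergence there is about +3, positive as expected for a source.

Q4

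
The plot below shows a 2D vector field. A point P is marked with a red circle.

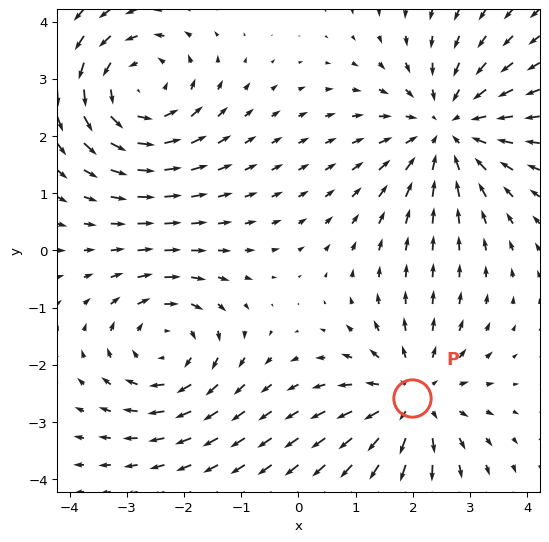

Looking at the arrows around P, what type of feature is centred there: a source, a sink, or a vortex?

At P (2.0, -2.6) the arrows spread outward. Divergence about +3, curl ≈0 — positive divergence with near-zero curl is a source.

source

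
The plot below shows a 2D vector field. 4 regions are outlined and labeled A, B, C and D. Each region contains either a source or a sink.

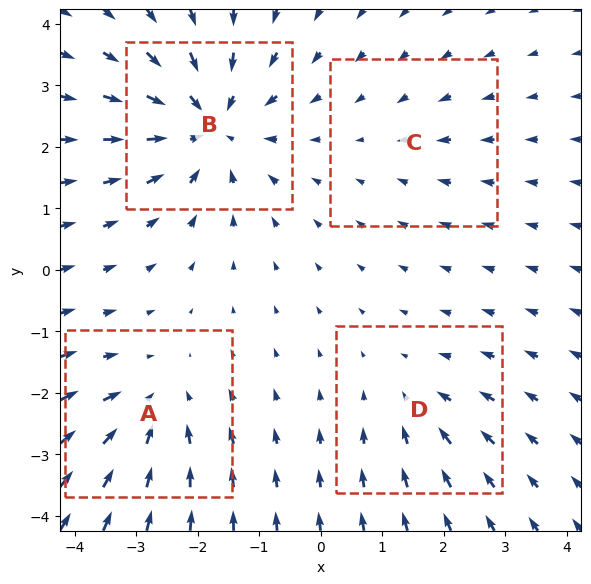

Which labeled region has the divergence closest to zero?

Divergence at each region's feature centre — A: about -4, B: about -7, C: about -2, D: about -3. Region C is closest to zero.

C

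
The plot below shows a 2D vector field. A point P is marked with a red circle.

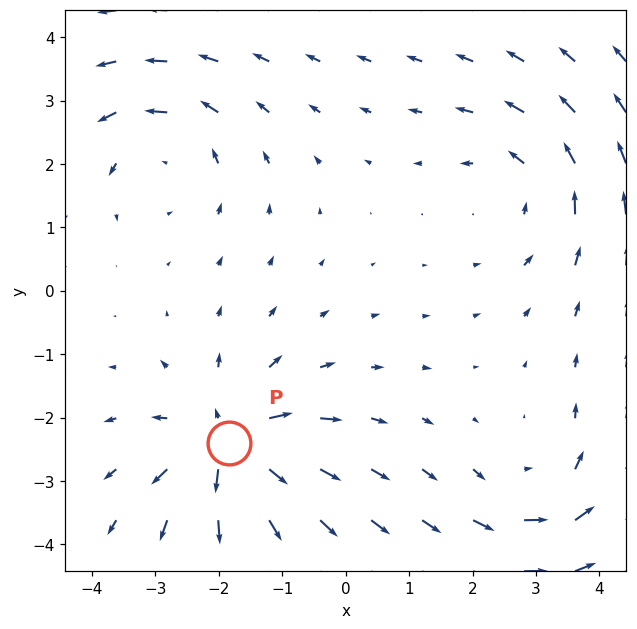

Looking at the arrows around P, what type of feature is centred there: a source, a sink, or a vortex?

At P (-1.8, -2.4) the arrows spread outward. Divergence about +5, curl ≈0 — positive divergence with near-zero curl is a source.

source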